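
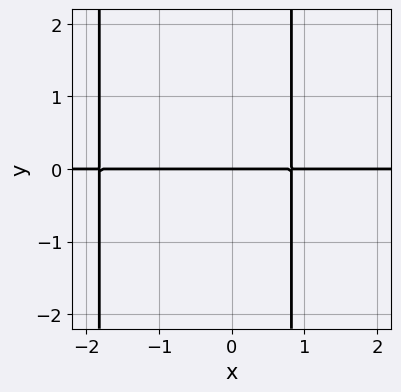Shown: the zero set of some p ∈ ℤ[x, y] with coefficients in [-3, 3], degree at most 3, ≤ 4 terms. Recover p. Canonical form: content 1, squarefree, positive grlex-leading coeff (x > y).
2*x^2*y + 2*x*y - 3*y

1. Degree: the shape is more complex than any degree-2 curve, so deg p = 3.
2. Reading off the gridlines: every point of the x-axis in the box is on the curve; it crosses the y-axis at the gridline y = 0.
3. Together with the visible shape, these determine p as stated.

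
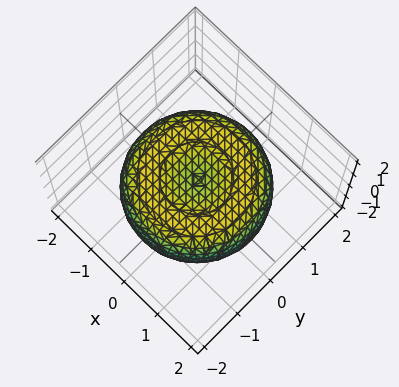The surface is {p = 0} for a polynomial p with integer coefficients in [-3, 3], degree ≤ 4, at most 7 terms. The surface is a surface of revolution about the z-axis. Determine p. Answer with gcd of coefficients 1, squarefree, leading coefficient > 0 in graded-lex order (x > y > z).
(a) deg p = 4. A generic line meets the surface in up to 4 points.
(b) Symmetries: the z-axis is an axis of rotation, so x and y enter only as x² + y².
(c) Observable constraints: a circular section at z = 0 has radius between 1 and 2.
(d) Putting this together gives p.

x^4 + 2*x^2*y^2 + y^4 - 2*x^2 - 2*y^2 + 3*z^2 - 1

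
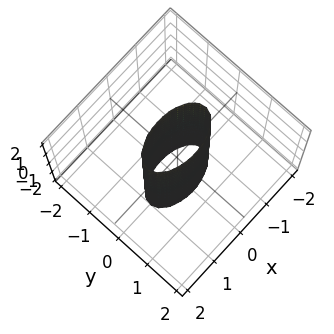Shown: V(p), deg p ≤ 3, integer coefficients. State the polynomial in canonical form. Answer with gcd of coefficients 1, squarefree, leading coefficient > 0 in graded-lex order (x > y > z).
x^2 + 3*y^2 - 1

First, the degree is 2 — constant cross-section along one axis; a quadric.
Next, symmetries: it's symmetric under y → −y, forcing even powers of y; it's symmetric under x → −x, forcing even powers of x; mirror symmetry z ↦ −z ⇒ only even powers of z.
Then, reading off the gridlines: it misses every integer gridline on the z-axis; among the integer gridlines, it crosses the x-axis at x ∈ {-1, 1}.
Finally, together with the visible shape, these determine p as stated.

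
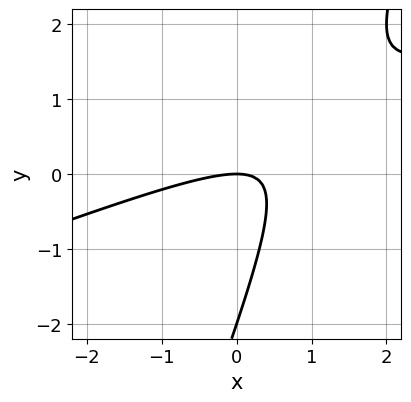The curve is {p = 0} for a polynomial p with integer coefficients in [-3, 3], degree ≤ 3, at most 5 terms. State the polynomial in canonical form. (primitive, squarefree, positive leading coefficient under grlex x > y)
(a) Degree: no degree-1 curve has this shape, so deg p = 2.
(b) From the axis intercepts and sections: it meets the x-axis at x = 0 (among the integer gridlines); the y-axis gridline crossings are at y ∈ {-2, 0}.
(c) The integer polynomial consistent with all of this is the stated p.

x^2 - 3*x*y + y^2 + 2*y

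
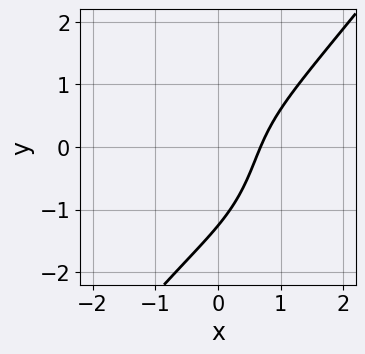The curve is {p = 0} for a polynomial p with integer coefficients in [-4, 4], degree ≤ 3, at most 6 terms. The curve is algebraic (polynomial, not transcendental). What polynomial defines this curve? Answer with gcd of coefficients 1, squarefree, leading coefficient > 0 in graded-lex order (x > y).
(a) Degree: the shape is more complex than any degree-2 curve, so deg p = 3.
(b) Solving for integer coefficients yields p as stated.

2*x^3 - y^3 - 3*x*y + 2*x - 2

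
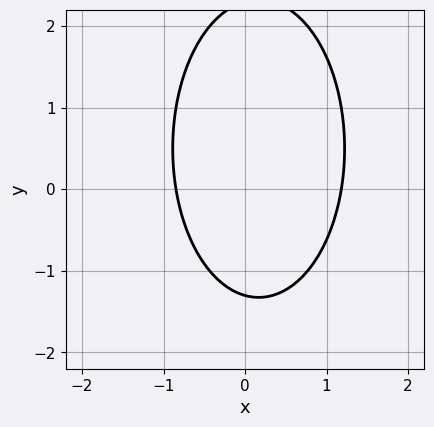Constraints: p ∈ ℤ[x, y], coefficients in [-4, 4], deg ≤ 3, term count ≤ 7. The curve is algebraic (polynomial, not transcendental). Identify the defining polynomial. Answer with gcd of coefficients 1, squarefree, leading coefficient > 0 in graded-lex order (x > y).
3*x^2 + y^2 - x - y - 3

First, deg p = 2.
Finally, matching integer coefficients to the picture gives p.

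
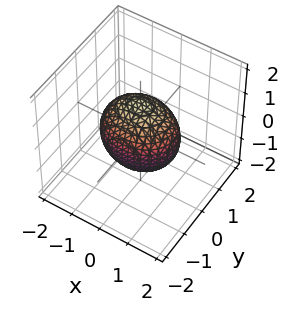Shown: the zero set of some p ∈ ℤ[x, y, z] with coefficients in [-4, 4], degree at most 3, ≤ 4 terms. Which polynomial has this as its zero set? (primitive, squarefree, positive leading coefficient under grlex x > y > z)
2*x^2 + 3*y^2 + 2*z^2 - 3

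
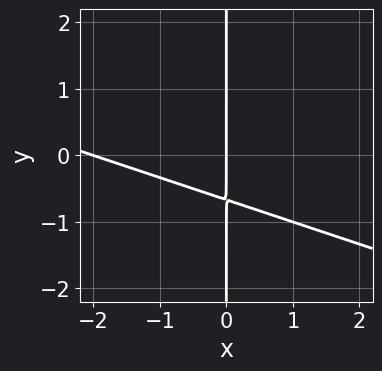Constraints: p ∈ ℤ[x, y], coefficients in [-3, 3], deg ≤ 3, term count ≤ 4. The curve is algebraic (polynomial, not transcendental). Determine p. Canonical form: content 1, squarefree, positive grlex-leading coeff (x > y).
(a) Degree: no degree-1 curve has this shape, so deg p = 2.
(b) From the axis intercepts and sections: among the integer gridlines, it crosses the x-axis at x ∈ {-2, 0}; the visible y-axis segment lies entirely on the curve.
(c) Matching integer coefficients to the picture gives p.

x^2 + 3*x*y + 2*x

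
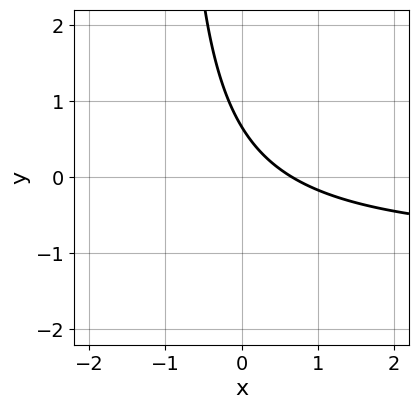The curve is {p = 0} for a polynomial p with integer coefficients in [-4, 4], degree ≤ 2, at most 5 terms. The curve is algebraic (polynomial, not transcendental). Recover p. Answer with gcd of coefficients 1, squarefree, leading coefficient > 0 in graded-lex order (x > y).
(a) Degree: no degree-1 curve has this shape, so deg p = 2.
(b) Matching integer coefficients to the picture gives p.

3*x*y + 3*x + 3*y - 2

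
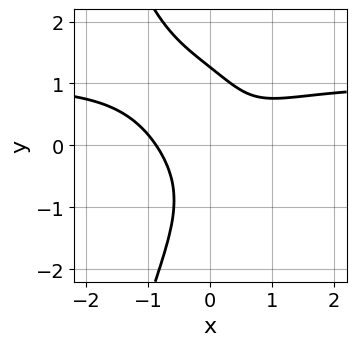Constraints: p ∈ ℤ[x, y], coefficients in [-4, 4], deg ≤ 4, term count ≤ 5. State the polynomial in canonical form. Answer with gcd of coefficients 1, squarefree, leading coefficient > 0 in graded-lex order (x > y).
3*x^3*y - 3*x^3 + y^3 + 3*x*y - 2

deg p = 4. No degree-3 curve has this shape.
The integer polynomial consistent with all of this is the stated p.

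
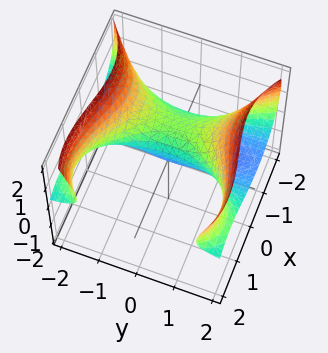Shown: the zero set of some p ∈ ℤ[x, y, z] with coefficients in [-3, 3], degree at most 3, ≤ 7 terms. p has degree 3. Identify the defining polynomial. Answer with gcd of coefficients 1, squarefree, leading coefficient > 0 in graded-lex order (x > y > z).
(a) The degree is 3 — a generic line meets the surface in up to 3 points.
(b) Reading off the gridlines: it meets the x-axis at x = 0 (among the integer gridlines); one z-axis crossing is at z = 0.
(c) These observations pin down the coefficients. Check: (0, -1, 0) on the y-axis lies on the surface, and p(0, -1, 0) = 0. ✓

x^3 + 2*y^2*z - x^2 - 3*z^2 - 3*x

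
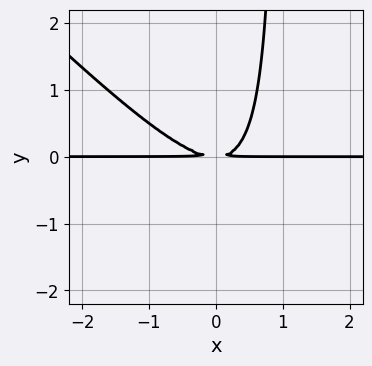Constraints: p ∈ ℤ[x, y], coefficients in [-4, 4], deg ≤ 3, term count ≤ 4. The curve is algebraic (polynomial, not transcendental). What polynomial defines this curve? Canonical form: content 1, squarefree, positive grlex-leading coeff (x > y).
x^2*y + x*y^2 - y^2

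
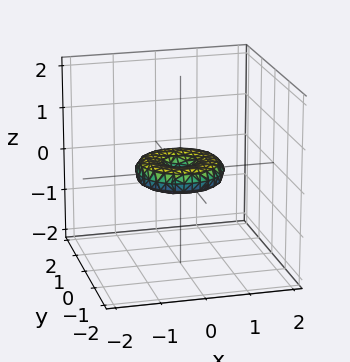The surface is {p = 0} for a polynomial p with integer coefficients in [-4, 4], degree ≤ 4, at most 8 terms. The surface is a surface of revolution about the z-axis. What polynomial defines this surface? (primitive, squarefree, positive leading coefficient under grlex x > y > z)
x^4 + 2*x^2*y^2 + y^4 - x^2 - y^2 + 3*z^2

(a) Degree: no degree-3 surface has this shape, so deg p = 4.
(b) Symmetries: rotational symmetry about the z-axis ⇒ p depends on x, y only through x² + y².
(c) Reading off the gridlines: the x-axis gridline crossings are at x ∈ {-1, 0, 1}; it meets the z-axis at z = 0 (among the integer gridlines).
(d) The integer polynomial consistent with all of this is the stated p. Check: (0, 1, 0) on the y-axis lies on the surface, and p(0, 1, 0) = 0. ✓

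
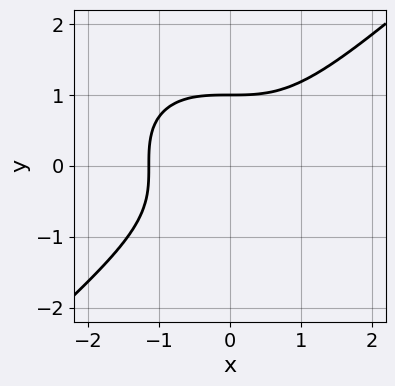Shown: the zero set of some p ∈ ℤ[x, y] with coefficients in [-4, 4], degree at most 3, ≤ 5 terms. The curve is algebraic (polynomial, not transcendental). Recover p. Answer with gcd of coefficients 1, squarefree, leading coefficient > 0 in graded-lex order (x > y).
First, degree: a generic line meets the curve in up to 3 points, so deg p = 3.
Next, from the visible intercepts: one y-axis crossing is at y = 1.
Finally, matching integer coefficients to the picture gives p.

2*x^3 - 3*y^3 + 3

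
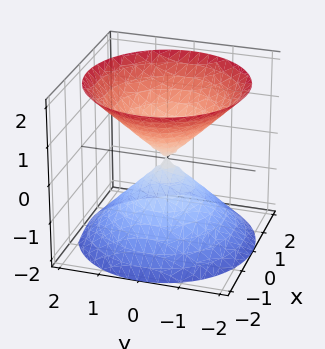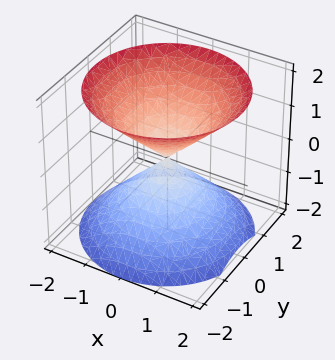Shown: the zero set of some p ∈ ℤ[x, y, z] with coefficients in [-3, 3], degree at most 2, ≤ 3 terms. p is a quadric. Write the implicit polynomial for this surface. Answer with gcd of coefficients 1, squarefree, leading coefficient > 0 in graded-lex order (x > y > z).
(a) There are 2 components. They look like related sheets of one shape, so recover p as a whole.
(b) Degree: two nappes meeting at a single point; a quadric, so deg p = 2.
(c) Symmetries: the z ↦ −z reflection is a symmetry, so z appears only in even powers; the z-axis is an axis of rotation, so x and y enter only as x² + y².
(d) From the axis intercepts and sections: it meets the x-axis at x = 0 (among the integer gridlines); one y-axis crossing is at y = 0; it meets the z-axis at z = 0 (among the integer gridlines); a circular section at z = 1 has radius exactly 1.
(e) Together with the visible shape, these determine p as stated.

x^2 + y^2 - z^2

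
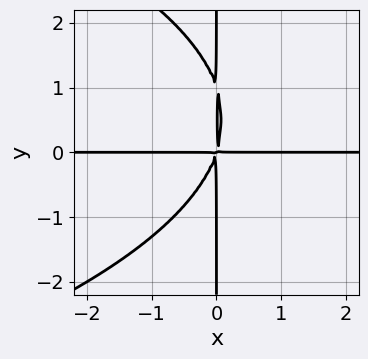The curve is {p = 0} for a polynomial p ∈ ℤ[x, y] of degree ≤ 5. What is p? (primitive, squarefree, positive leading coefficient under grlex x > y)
1. The degree is 4 — the shape is more complex than any degree-3 curve.
2. Against the integer gridlines: the visible y-axis segment lies entirely on the curve; every point of the x-axis in the box is on the curve.
3. Matching integer coefficients to the picture gives p.

x*y^3 + 3*x^2*y - x*y^2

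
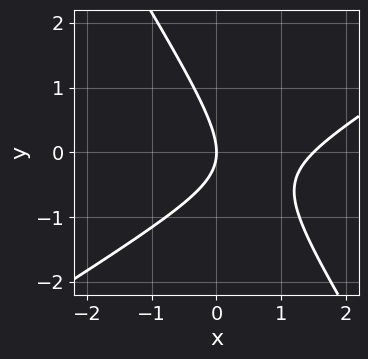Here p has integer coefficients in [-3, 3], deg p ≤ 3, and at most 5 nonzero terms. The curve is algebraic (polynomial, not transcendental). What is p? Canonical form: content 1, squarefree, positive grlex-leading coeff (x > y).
2*x^2 - 2*x*y - 2*y^2 - 3*x

First, the degree is 2 — a generic line meets the curve in up to 2 points.
Then, observable constraints: it crosses the x-axis at the gridline x = 0; one y-axis crossing is at y = 0.
Finally, matching integer coefficients to the picture gives p.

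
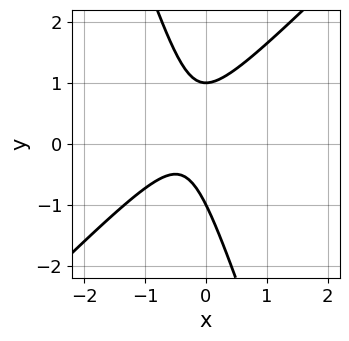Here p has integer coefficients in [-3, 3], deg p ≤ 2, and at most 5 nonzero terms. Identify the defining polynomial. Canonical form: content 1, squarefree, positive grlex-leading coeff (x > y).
3*x^2 - 2*x*y - y^2 + 2*x + 1

Degree: the shape is more complex than any degree-1 curve, so deg p = 2.
Observable constraints: it misses every integer gridline on the x-axis; among the integer gridlines, it crosses the y-axis at y ∈ {-1, 1}.
Solving for integer coefficients yields p as stated.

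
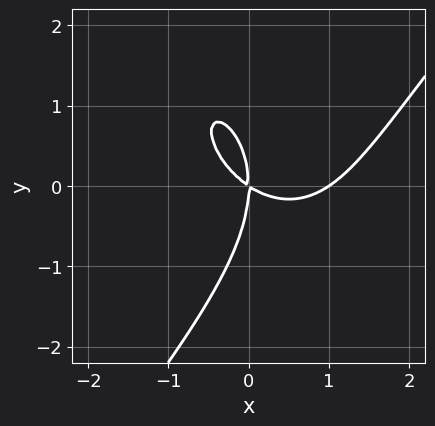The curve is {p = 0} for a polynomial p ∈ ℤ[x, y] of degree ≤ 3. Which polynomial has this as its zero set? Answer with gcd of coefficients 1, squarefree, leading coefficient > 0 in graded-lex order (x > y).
2*x^3 - y^3 - 2*x^2 - 3*x*y

(a) Degree: the shape is more complex than any degree-2 curve, so deg p = 3.
(b) Observable constraints: one y-axis crossing is at y = 0; the x-axis gridline crossings are at x ∈ {0, 1}.
(c) Assembling these constraints gives the stated polynomial.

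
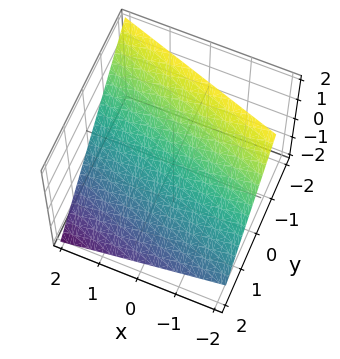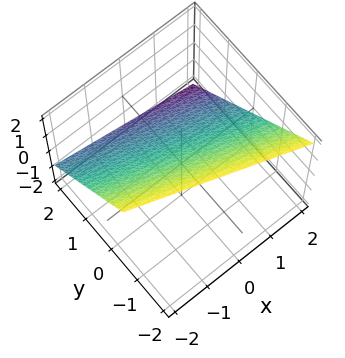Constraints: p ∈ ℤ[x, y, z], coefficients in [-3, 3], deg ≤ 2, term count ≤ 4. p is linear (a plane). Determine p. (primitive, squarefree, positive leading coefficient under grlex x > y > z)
1. Degree: every cross-section is a straight line — this is a plane, so deg p = 1.
2. Observable constraints: one x-axis crossing is at x = 2.
3. Matching integer coefficients to the picture gives p.

x + 3*y + 3*z - 2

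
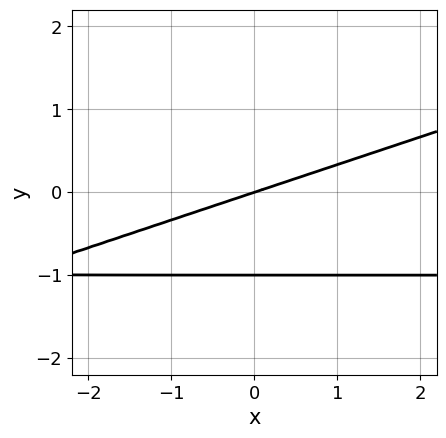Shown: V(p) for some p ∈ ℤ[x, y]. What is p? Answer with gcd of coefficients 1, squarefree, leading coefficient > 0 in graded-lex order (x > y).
1. The degree is 2 — the shape is more complex than any degree-1 curve.
2. Observable constraints: the y-axis gridline crossings are at y ∈ {-1, 0}; it crosses the x-axis at the gridline x = 0.
3. Fitting integer coefficients to these (and the overall shape) gives p.

x*y - 3*y^2 + x - 3*y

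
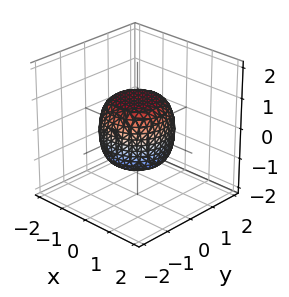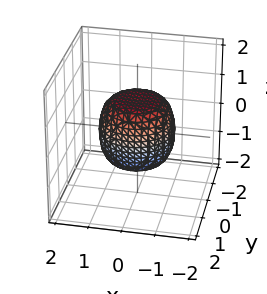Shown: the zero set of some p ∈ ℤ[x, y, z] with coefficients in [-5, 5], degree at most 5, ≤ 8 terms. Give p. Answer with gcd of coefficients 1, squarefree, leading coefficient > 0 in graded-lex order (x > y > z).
2*x^4 + 4*x^2*y^2 + 2*y^4 - x^2 - y^2 + 2*z^2 - 2

The degree is 4 — the shape is more complex than any degree-3 surface.
Symmetry: every cross-section ⟂ z is a circle, so x, y appear only via x² + y².
Checking where it meets the axes: among the integer gridlines, it crosses the z-axis at z ∈ {-1, 1}; a circular section at z = 1 has radius between 0 and 1.
Matching integer coefficients to the picture gives p.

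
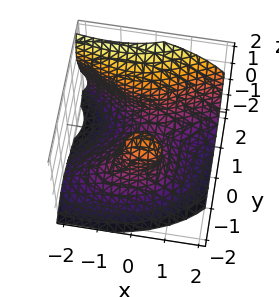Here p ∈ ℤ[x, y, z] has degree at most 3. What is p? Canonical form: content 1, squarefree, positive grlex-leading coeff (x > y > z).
The degree is 3 — no degree-2 surface has this shape.
Against the integer gridlines: among the integer gridlines, it crosses the y-axis at y ∈ {-1, 0, 1}; it meets the x-axis at x = 0 (among the integer gridlines); it meets the z-axis at z = 0 (among the integer gridlines).
Fitting integer coefficients to these (and the overall shape) gives p.

2*x*y*z - 3*y^3 + 2*z^3 + 3*x^2 + 3*y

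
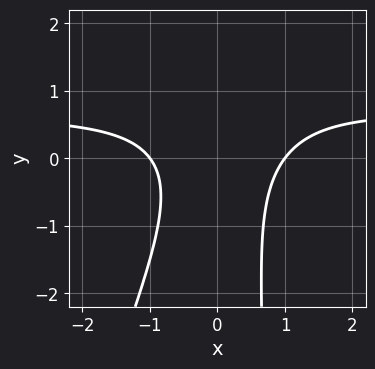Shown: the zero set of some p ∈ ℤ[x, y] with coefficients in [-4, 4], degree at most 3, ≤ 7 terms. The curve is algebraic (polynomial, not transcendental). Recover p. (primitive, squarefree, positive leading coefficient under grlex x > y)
deg p = 3. The shape is more complex than any degree-2 curve.
Observable constraints: it misses every integer gridline on the y-axis; the x-axis gridline crossings are at x ∈ {-1, 1}.
Fitting integer coefficients to these (and the overall shape) gives p.

3*x^2*y - x*y^2 - 2*x^2 + y^2 + 2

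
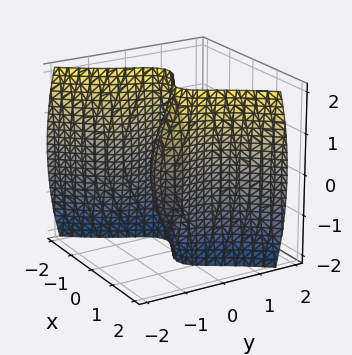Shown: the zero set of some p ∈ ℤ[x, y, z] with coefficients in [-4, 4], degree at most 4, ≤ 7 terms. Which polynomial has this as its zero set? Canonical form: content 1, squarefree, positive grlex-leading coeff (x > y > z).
3*x^3 - 3*y^3 - y*z^2 - y^2 - 3*x

First, the degree is 3 — no degree-2 surface has this shape.
Next, reading off the gridlines: one y-axis crossing is at y = 0; among the integer gridlines, it crosses the x-axis at x ∈ {-1, 0, 1}.
Finally, fitting integer coefficients to these (and the overall shape) gives p. Check: (0, 0, -2) on the z-axis lies on the surface, and p(0, 0, -2) = 0. ✓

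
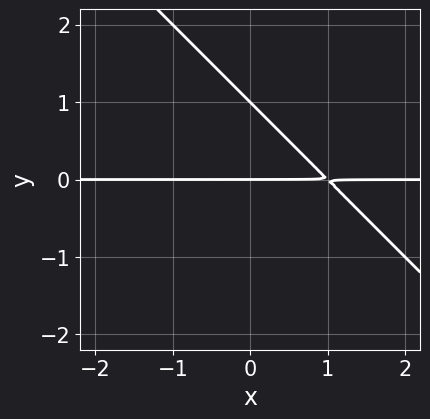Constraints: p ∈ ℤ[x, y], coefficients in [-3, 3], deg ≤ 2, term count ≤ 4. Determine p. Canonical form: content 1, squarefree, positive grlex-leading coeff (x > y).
(a) The degree is 2 — the shape is more complex than any degree-1 curve.
(b) Checking where it meets the axes: the visible x-axis segment lies entirely on the curve; among the integer gridlines, it crosses the y-axis at y ∈ {0, 1}.
(c) Putting this together gives p.

x*y + y^2 - y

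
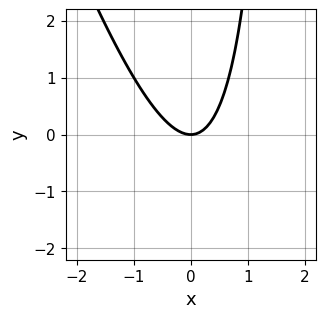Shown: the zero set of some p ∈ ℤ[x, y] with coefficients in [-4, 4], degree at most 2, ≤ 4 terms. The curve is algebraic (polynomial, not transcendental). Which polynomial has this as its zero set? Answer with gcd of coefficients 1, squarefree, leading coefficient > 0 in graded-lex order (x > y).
(a) deg p = 2.
(b) Checking where it meets the axes: one y-axis crossing is at y = 0; it meets the x-axis at x = 0 (among the integer gridlines).
(c) Solving for integer coefficients yields p as stated.

3*x^2 + x*y - 2*y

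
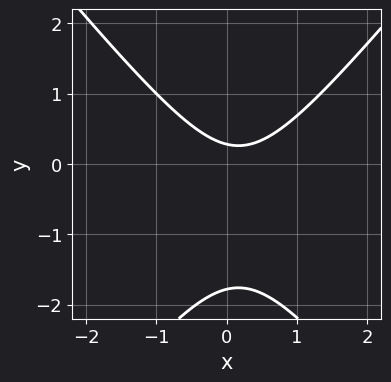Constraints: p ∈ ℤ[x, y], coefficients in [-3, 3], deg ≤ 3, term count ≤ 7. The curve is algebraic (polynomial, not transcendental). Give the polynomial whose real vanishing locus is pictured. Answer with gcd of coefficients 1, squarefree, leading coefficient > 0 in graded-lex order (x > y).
3*x^2 - 2*y^2 - x - 3*y + 1

First, deg p = 2.
Then, checking where it meets the axes: the curve avoids every integer x-axis point in the box.
Finally, solving for integer coefficients yields p as stated.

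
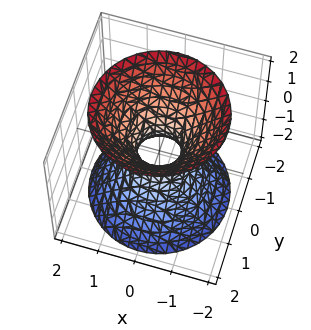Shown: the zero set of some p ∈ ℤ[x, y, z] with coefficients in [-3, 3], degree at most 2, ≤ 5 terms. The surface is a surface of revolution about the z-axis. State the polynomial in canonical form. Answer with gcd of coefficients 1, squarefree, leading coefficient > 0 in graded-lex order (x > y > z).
1. deg p = 2.
2. Symmetry: the z-axis is an axis of rotation, so x and y enter only as x² + y².
3. From the axis intercepts and sections: a circular section at z = -1 has radius exactly 1; the surface avoids every integer z-axis point in the box.
4. These observations pin down the coefficients.

3*x^2 + 3*y^2 - 2*z^2 - 1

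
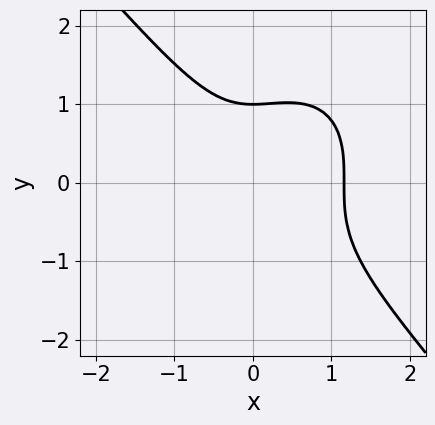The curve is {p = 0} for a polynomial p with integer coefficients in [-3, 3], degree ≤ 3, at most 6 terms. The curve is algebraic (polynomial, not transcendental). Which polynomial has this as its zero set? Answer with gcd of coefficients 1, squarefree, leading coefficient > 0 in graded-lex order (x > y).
3*x^3 + 2*y^3 - 2*x^2 - 2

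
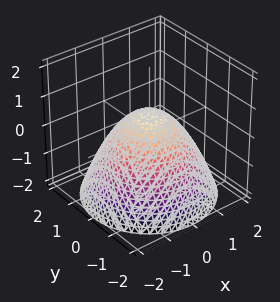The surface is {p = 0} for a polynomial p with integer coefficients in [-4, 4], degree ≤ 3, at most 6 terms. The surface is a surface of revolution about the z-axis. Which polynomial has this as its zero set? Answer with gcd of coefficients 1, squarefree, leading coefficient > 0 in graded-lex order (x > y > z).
2*x^2 + 2*y^2 + 3*z - 2

1. Degree: a generic line meets the surface in up to 2 points, so deg p = 2.
2. Symmetries: rotational symmetry about the z-axis ⇒ p depends on x, y only through x² + y².
3. From the axis intercepts and sections: the y-axis gridline crossings are at y ∈ {-1, 1}; among the integer gridlines, it crosses the x-axis at x ∈ {-1, 1}; a circular section at z = 0 has radius exactly 1.
4. Together with the visible shape, these determine p as stated.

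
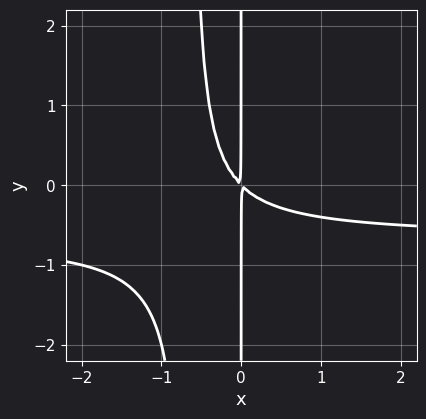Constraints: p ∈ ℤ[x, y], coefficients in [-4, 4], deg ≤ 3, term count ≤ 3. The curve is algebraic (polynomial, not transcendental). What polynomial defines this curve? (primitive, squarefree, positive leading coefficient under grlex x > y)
3*x^2*y + 2*x^2 + 2*x*y

First, the degree is 3 — the shape is more complex than any degree-2 curve.
Then, against the integer gridlines: every point of the y-axis in the box is on the curve.
Finally, assembling these constraints gives the stated polynomial.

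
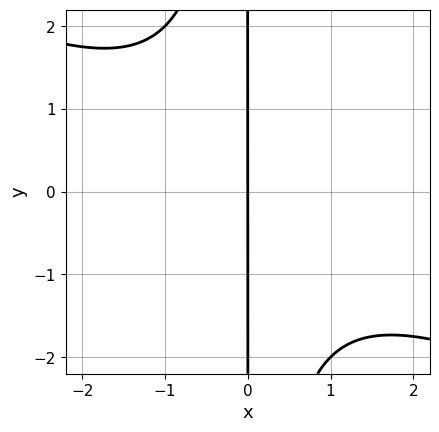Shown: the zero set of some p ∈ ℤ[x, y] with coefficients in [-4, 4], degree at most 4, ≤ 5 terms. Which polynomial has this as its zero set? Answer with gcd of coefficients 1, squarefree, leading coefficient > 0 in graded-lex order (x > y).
(a) deg p = 3. No degree-2 curve has this shape.
(b) Observable constraints: one x-axis crossing is at x = 0; every point of the y-axis in the box is on the curve.
(c) The integer polynomial consistent with all of this is the stated p.

x^3 + 2*x^2*y + 3*x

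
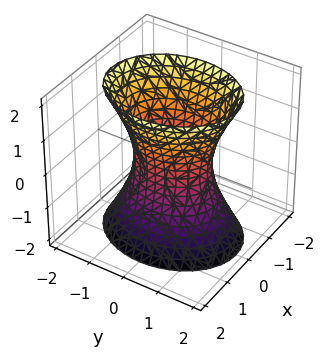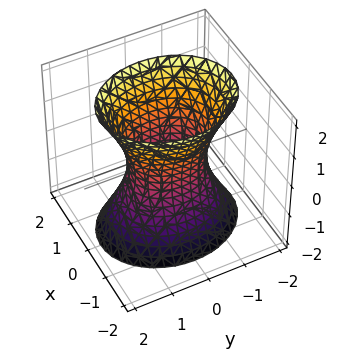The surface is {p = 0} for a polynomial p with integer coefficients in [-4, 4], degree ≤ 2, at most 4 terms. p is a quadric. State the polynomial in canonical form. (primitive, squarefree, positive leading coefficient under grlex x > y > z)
3*x^2 + 2*y^2 - z^2 - 2

1. deg p = 2. One connected sheet with a waist; a quadric.
2. Symmetries: the y ↦ −y reflection is a symmetry, so y appears only in even powers; it's symmetric under x → −x, forcing even powers of x; mirror symmetry z ↦ −z ⇒ only even powers of z.
3. From the visible intercepts: the y-axis gridline crossings are at y ∈ {-1, 1}; no z-intercept at any integer in the box.
4. The integer polynomial consistent with all of this is the stated p.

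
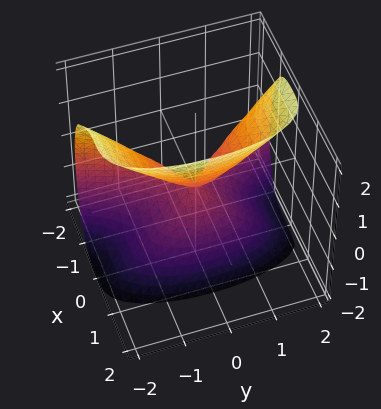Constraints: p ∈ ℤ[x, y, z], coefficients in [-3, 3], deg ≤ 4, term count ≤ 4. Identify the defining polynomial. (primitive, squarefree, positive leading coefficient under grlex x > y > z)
3*x^3 + y^2 - z^2

First, deg p = 3. The shape is more complex than any degree-2 surface.
Then, from the axis intercepts and sections: one x-axis crossing is at x = 0; it crosses the y-axis at the gridline y = 0.
Finally, solving for integer coefficients yields p as stated.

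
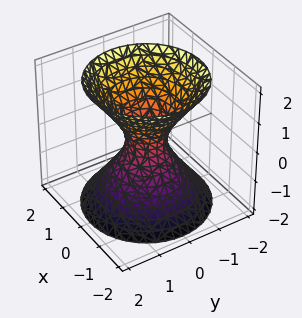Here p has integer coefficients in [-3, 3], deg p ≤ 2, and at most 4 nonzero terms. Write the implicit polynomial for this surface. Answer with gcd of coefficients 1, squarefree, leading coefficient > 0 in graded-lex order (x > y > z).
First, deg p = 2. One connected sheet with a waist; a quadric.
Next, symmetries: mirror symmetry z ↦ −z ⇒ only even powers of z; the surface is invariant under rotation about z: p = q(x² + y², z).
Then, checking where it meets the axes: a circular section at z = 1 has radius exactly 1; no z-intercept at any integer in the box.
Finally, these observations pin down the coefficients.

3*x^2 + 3*y^2 - 2*z^2 - 1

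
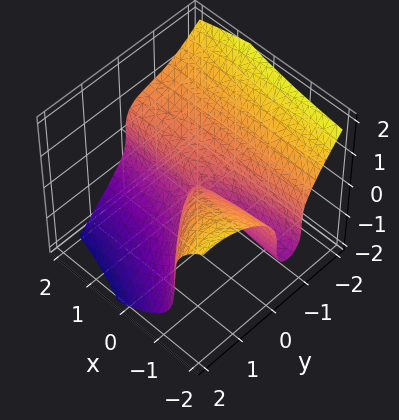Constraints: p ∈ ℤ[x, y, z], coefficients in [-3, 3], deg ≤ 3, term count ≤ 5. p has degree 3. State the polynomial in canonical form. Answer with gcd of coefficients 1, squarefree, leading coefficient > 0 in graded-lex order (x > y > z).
The degree is 3 — the shape is more complex than any degree-2 surface.
Against the integer gridlines: every point of the x-axis in the box is on the surface; one y-axis crossing is at y = 0; it crosses the z-axis at the gridline z = 0.
Matching integer coefficients to the picture gives p.

x*y^2 + y^3 + z^3 + x*y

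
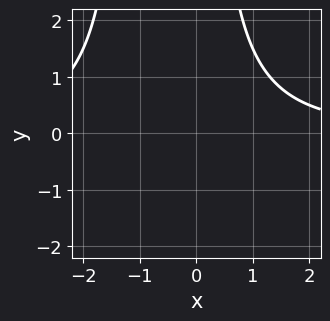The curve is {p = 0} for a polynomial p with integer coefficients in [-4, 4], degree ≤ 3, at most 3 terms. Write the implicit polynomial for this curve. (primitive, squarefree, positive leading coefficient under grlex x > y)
x^2*y + x*y - 3

First, deg p = 3. No degree-2 curve has this shape.
Next, from the axis intercepts and sections: no y-intercept at any integer in the box; the curve avoids every integer x-axis point in the box.
Finally, together with the visible shape, these determine p as stated.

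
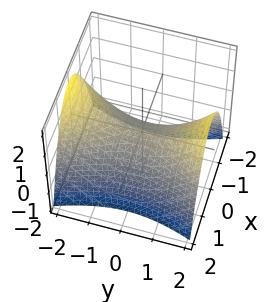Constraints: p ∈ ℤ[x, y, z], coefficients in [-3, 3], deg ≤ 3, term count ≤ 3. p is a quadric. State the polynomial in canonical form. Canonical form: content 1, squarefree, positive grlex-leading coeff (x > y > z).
First, the degree is 2 — a saddle surface; a quadric.
Next, symmetries: mirror symmetry y ↦ −y ⇒ only even powers of y; it's symmetric under x → −x, forcing even powers of x.
Then, observable constraints: it meets the z-axis at z = 0 (among the integer gridlines); it meets the y-axis at y = 0 (among the integer gridlines); it crosses the x-axis at the gridline x = 0.
Finally, solving for integer coefficients yields p as stated.

3*x^2 - y^2 + 3*z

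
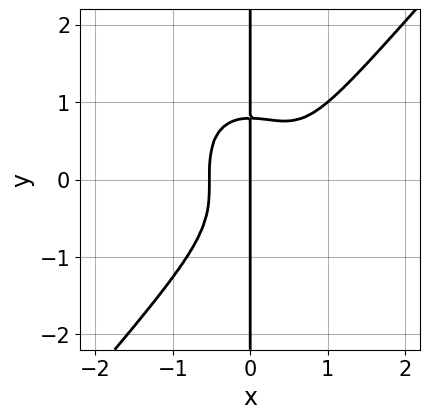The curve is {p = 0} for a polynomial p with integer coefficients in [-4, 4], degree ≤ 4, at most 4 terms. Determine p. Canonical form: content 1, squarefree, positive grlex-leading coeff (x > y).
3*x^4 - 2*x*y^3 - 2*x^3 + x

The degree is 4 — a generic line meets the curve in up to 4 points.
From the visible intercepts: every point of the y-axis in the box is on the curve; it crosses the x-axis at the gridline x = 0.
Putting this together gives p.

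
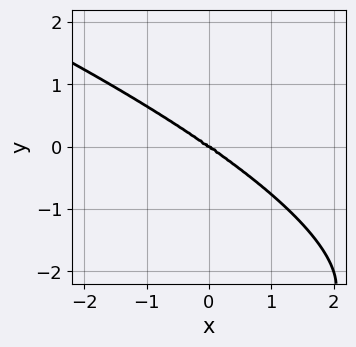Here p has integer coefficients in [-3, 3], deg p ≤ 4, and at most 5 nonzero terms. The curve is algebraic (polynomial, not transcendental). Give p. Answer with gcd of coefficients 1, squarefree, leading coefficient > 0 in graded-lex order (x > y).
y^4 + x^3 + 3*y^3

1. deg p = 4.
2. Reading off the gridlines: one x-axis crossing is at x = 0; one y-axis crossing is at y = 0.
3. Fitting integer coefficients to these (and the overall shape) gives p.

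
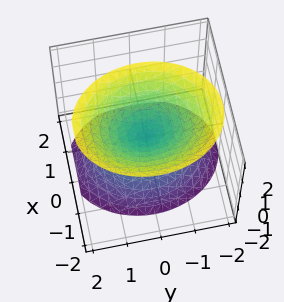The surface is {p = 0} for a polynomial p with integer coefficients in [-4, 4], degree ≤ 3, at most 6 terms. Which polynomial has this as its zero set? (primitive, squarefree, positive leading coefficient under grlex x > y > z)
3*x^2 + x*z + 2*y^2 - 2*z^2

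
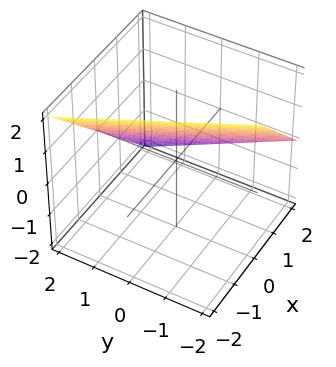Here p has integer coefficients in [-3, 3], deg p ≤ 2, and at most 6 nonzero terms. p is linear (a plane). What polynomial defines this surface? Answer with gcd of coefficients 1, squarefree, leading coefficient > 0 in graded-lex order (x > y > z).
(a) The degree is 1 — every cross-section is a straight line — this is a plane.
(b) Against the integer gridlines: it meets the z-axis at z = 1 (among the integer gridlines); one y-axis crossing is at y = 2; one x-axis crossing is at x = 1.
(c) The integer polynomial consistent with all of this is the stated p.

2*x + y + 2*z - 2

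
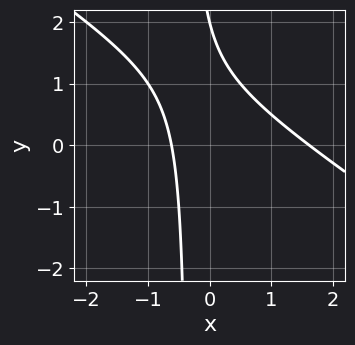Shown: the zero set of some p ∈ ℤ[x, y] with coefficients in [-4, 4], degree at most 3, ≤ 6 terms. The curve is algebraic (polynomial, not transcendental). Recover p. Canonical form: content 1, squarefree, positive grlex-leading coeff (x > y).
Degree: the shape is more complex than any degree-1 curve, so deg p = 2.
Observable constraints: it crosses the y-axis at the gridline y = 2.
Putting this together gives p.

2*x^2 + 3*x*y - 2*x + y - 2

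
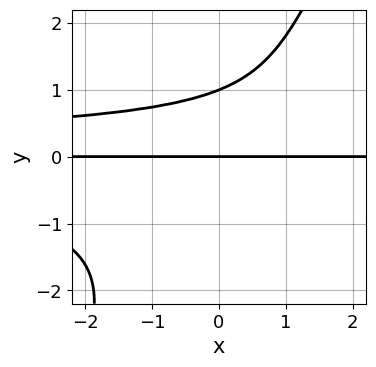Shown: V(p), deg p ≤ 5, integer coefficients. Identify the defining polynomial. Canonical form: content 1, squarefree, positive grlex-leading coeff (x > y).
2*x*y^3 - y^4 - 2*y^2 + 3*y

Degree: a generic line meets the curve in up to 4 points, so deg p = 4.
Observable constraints: the y-axis gridline crossings are at y ∈ {0, 1}; the visible x-axis segment lies entirely on the curve.
The integer polynomial consistent with all of this is the stated p.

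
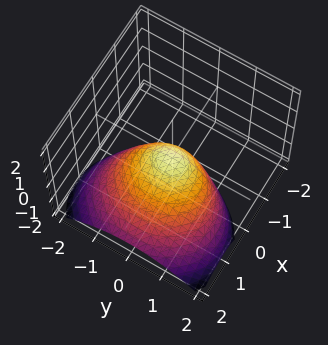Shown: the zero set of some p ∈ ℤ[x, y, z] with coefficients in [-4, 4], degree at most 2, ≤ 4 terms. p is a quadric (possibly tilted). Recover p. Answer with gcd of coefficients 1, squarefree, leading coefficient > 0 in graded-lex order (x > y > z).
1. Degree: a generic line meets the surface in up to 2 points, so deg p = 2.
2. Checking where it meets the axes: one z-axis crossing is at z = 0; it meets the y-axis at y = 0 (among the integer gridlines); one x-axis crossing is at x = 0.
3. Matching integer coefficients to the picture gives p.

3*x^2 + 3*x*z + 2*y^2 + 3*z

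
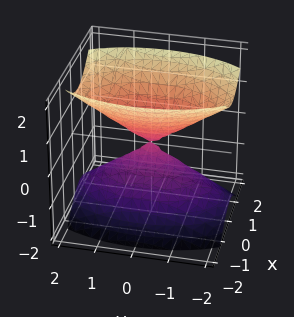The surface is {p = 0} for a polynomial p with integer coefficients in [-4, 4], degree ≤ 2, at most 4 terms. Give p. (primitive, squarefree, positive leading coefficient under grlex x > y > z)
There are 2 components.
Degree: two nappes meeting at a single point; a quadric, so deg p = 2.
Symmetries: mirror symmetry y ↦ −y ⇒ only even powers of y; the z ↦ −z reflection is a symmetry, so z appears only in even powers; it's symmetric under x → −x, forcing even powers of x.
Against the integer gridlines: one z-axis crossing is at z = 0; it crosses the x-axis at the gridline x = 0.
Fitting integer coefficients to these (and the overall shape) gives p.

3*x^2 + y^2 - 2*z^2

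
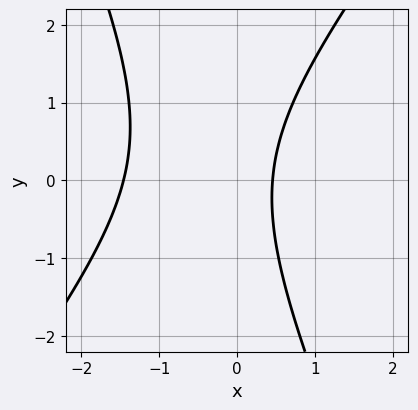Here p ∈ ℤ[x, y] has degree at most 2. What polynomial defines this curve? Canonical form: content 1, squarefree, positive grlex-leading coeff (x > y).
Degree: no degree-1 curve has this shape, so deg p = 2.
Checking where it meets the axes: no y-intercept at any integer in the box.
Together with the visible shape, these determine p as stated.

3*x^2 - x*y - y^2 + 3*x - 2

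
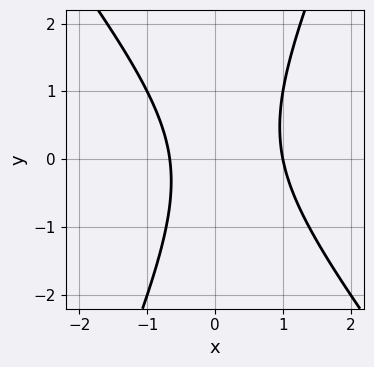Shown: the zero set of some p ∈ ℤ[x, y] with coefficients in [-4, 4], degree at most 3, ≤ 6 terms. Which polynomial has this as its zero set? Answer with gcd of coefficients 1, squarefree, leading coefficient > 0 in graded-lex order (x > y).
3*x^2 + x*y - y^2 - x - 2

1. deg p = 2. The shape is more complex than any degree-1 curve.
2. Reading off the gridlines: no y-intercept at any integer in the box; one x-axis crossing is at x = 1.
3. Solving for integer coefficients yields p as stated.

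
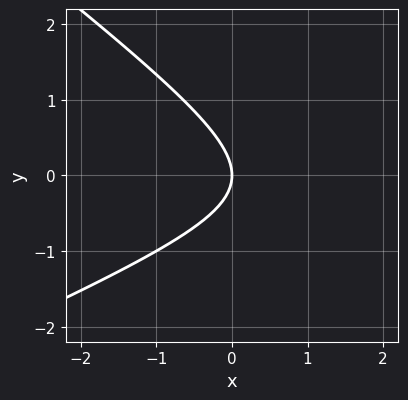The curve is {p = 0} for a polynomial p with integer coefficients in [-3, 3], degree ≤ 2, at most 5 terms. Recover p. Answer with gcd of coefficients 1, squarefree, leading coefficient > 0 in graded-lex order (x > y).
x^2 - x*y - 3*y^2 - 3*x

Degree: a generic line meets the curve in up to 2 points, so deg p = 2.
From the visible intercepts: it crosses the x-axis at the gridline x = 0; it crosses the y-axis at the gridline y = 0.
The integer polynomial consistent with all of this is the stated p.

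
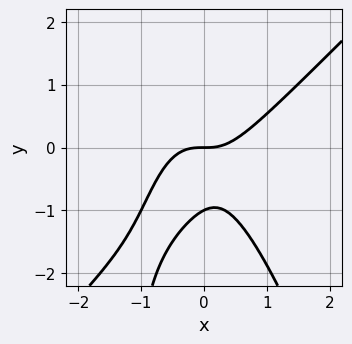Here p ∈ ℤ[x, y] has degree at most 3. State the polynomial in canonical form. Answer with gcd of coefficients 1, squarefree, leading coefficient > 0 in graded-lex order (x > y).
3*x^3 - 2*x^2*y - x*y^2 - 2*y^2 - 2*y

1. The degree is 3 — the shape is more complex than any degree-2 curve.
2. From the axis intercepts and sections: one x-axis crossing is at x = 0; among the integer gridlines, it crosses the y-axis at y ∈ {-1, 0}.
3. These observations pin down the coefficients.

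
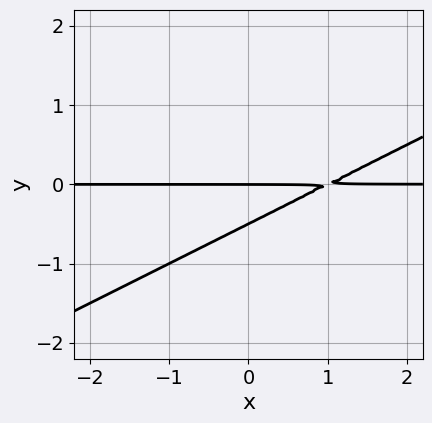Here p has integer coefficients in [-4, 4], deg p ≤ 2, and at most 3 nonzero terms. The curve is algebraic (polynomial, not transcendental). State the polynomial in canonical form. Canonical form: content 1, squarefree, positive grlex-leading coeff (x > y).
x*y - 2*y^2 - y

(a) The degree is 2 — a generic line meets the curve in up to 2 points.
(b) Observable constraints: it meets the y-axis at y = 0 (among the integer gridlines); every point of the x-axis in the box is on the curve.
(c) Together with the visible shape, these determine p as stated.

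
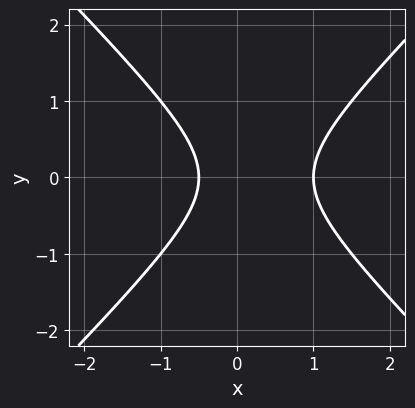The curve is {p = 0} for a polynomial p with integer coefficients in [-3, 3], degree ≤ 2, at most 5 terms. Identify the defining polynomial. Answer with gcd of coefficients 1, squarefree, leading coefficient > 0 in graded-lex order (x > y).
2*x^2 - 2*y^2 - x - 1

First, the degree is 2 — a generic line meets the curve in up to 2 points.
Next, symmetries: the y ↦ −y reflection is a symmetry, so y appears only in even powers.
Next, checking where it meets the axes: one x-axis crossing is at x = 1; the curve avoids every integer y-axis point in the box.
Finally, fitting integer coefficients to these (and the overall shape) gives p.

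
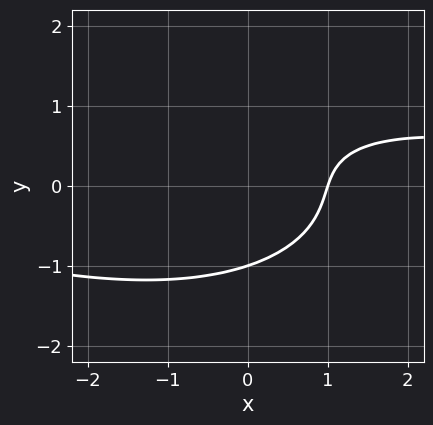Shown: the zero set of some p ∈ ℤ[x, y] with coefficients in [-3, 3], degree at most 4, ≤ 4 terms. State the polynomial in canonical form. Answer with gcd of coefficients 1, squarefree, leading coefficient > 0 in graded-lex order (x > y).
x^2*y + 3*y^3 - 3*x + 3

First, the degree is 3 — no degree-2 curve has this shape.
Then, checking where it meets the axes: it meets the y-axis at y = -1 (among the integer gridlines); it meets the x-axis at x = 1 (among the integer gridlines).
Finally, these observations pin down the coefficients.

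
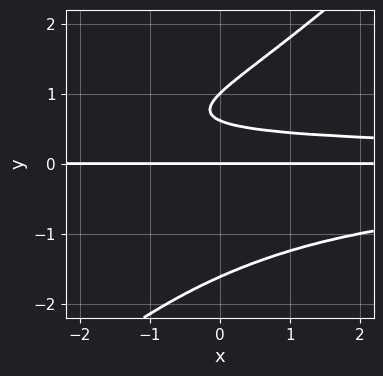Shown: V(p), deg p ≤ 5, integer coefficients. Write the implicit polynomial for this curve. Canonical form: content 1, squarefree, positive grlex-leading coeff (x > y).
x*y^3 - y^4 + 2*y^2 - y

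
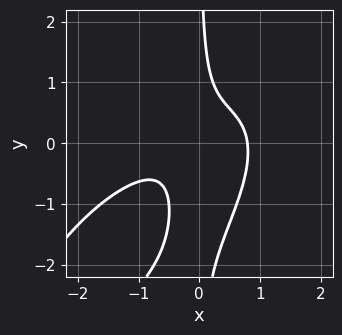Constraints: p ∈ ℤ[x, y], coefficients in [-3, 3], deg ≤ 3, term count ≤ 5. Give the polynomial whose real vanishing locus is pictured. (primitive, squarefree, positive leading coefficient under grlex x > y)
(a) deg p = 3. A generic line meets the curve in up to 3 points.
(b) Against the integer gridlines: it misses every integer gridline on the y-axis.
(c) Fitting integer coefficients to these (and the overall shape) gives p.

2*x^3 - 3*x^2*y + 2*x*y^2 + 3*x*y - 1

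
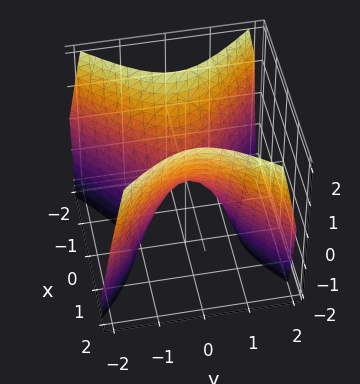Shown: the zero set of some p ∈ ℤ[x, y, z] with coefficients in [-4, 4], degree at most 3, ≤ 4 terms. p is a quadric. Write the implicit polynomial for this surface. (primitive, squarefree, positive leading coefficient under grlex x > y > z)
1. deg p = 2. A hyperbolic paraboloid; a quadric.
2. Symmetries: the y ↦ −y reflection is a symmetry, so y appears only in even powers; mirror symmetry x ↦ −x ⇒ only even powers of x.
3. From the visible intercepts: it meets the x-axis at x = 0 (among the integer gridlines); it crosses the z-axis at the gridline z = 0; one y-axis crossing is at y = 0.
4. Putting this together gives p.

3*x^2 - 3*y^2 - 2*z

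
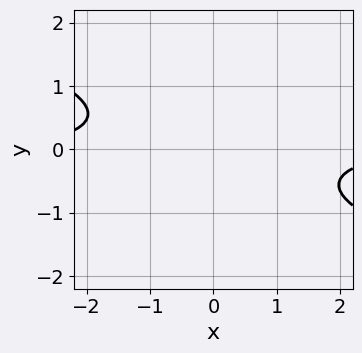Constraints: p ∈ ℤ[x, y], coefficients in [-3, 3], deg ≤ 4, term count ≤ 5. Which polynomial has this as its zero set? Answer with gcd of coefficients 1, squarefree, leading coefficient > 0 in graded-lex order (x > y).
1. deg p = 4. A generic line meets the curve in up to 4 points.
2. From the visible intercepts: it misses every integer gridline on the y-axis; the curve avoids every integer x-axis point in the box.
3. Fitting integer coefficients to these (and the overall shape) gives p.

x^3*y - 3*x*y^3 + 3*y^4 + 3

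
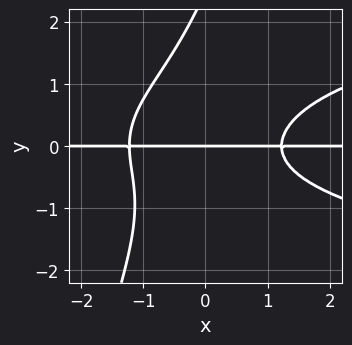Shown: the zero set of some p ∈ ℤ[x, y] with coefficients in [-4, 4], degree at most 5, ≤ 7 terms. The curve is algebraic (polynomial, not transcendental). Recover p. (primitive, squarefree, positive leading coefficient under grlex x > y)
First, deg p = 4. The shape is more complex than any degree-3 curve.
Then, observable constraints: the visible x-axis segment lies entirely on the curve; it crosses the y-axis at the gridline y = 0.
Finally, fitting integer coefficients to these (and the overall shape) gives p.

3*x*y^3 - y^4 - 2*x^2*y + 2*y^3 + 3*y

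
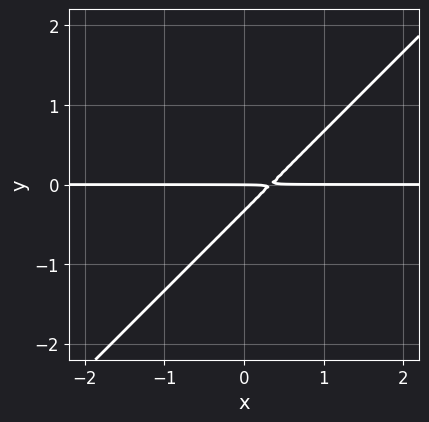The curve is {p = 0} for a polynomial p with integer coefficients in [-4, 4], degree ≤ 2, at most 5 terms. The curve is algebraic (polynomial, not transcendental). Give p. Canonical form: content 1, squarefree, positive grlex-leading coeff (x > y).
(a) deg p = 2. A generic line meets the curve in up to 2 points.
(b) From the axis intercepts and sections: it crosses the y-axis at the gridline y = 0; the visible x-axis segment lies entirely on the curve.
(c) Together with the visible shape, these determine p as stated.

3*x*y - 3*y^2 - y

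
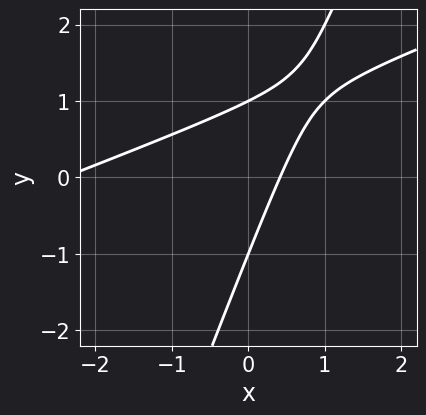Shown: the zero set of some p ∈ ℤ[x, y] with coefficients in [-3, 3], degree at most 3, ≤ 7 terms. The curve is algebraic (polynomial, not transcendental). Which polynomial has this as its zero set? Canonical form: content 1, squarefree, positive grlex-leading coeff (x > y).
x^2 - 3*x*y + y^2 + 2*x - 1

deg p = 2.
From the axis intercepts and sections: among the integer gridlines, it crosses the y-axis at y ∈ {-1, 1}.
Fitting integer coefficients to these (and the overall shape) gives p.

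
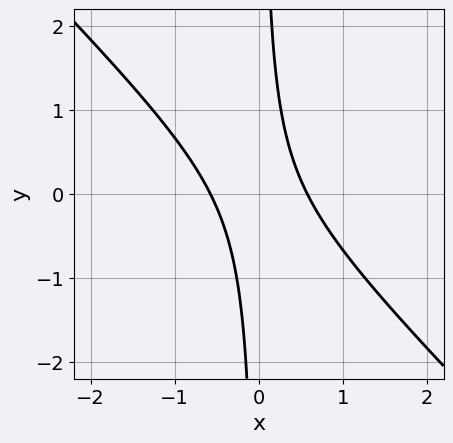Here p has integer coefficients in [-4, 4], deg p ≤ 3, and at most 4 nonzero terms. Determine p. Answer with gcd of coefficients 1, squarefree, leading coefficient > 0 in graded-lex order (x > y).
First, deg p = 2. A generic line meets the curve in up to 2 points.
Then, from the visible intercepts: it misses every integer gridline on the y-axis.
Finally, together with the visible shape, these determine p as stated.

3*x^2 + 3*x*y - 1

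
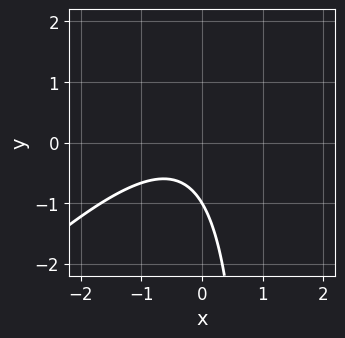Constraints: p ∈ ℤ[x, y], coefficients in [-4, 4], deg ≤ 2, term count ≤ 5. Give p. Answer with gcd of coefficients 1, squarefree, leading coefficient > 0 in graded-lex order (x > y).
3*x^2 - 3*x*y + 2*x + 3*y + 3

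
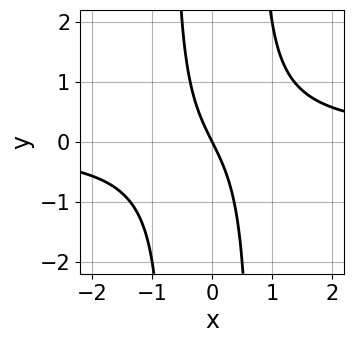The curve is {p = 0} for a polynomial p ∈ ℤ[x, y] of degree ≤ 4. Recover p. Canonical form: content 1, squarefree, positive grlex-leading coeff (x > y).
2*x^2*y - 2*x - y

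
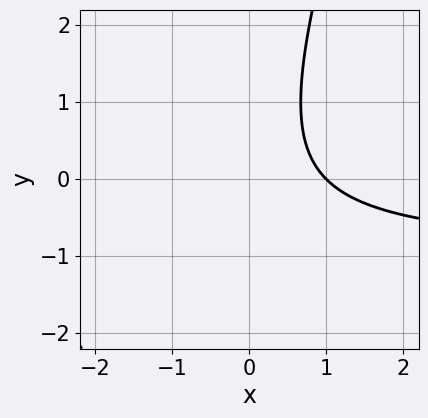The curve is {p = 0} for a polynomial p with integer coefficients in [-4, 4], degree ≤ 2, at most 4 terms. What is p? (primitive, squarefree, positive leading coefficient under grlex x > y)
3*x*y - y^2 + 3*x - 3

1. Degree: no degree-1 curve has this shape, so deg p = 2.
2. Checking where it meets the axes: it misses every integer gridline on the y-axis; it meets the x-axis at x = 1 (among the integer gridlines).
3. Assembling these constraints gives the stated polynomial.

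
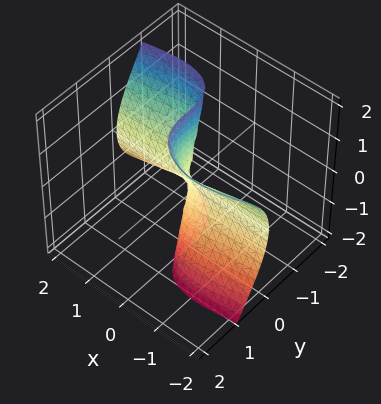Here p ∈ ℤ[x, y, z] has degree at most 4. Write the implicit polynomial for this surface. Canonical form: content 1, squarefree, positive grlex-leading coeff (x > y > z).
3*x^2*y + x*y*z + 2*x*z^2 + 3*y^3

1. Degree: a generic line meets the surface in up to 3 points, so deg p = 3.
2. Checking where it meets the axes: the visible z-axis segment lies entirely on the surface; it meets the y-axis at y = 0 (among the integer gridlines).
3. These observations pin down the coefficients. Check: (1, 0, 0) on the x-axis lies on the surface, and p(1, 0, 0) = 0. ✓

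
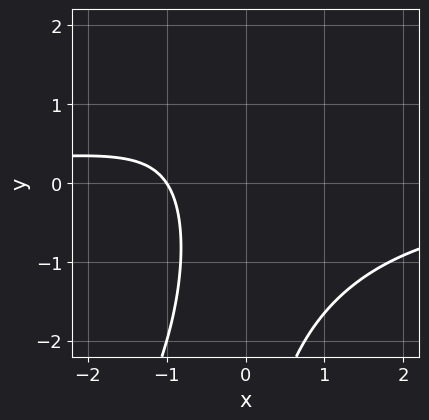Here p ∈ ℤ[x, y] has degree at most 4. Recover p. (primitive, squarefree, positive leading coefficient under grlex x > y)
2*x^2*y - x*y^2 + 3*x + 3

The degree is 3 — no degree-2 curve has this shape.
Against the integer gridlines: no y-intercept at any integer in the box; it meets the x-axis at x = -1 (among the integer gridlines).
Matching integer coefficients to the picture gives p.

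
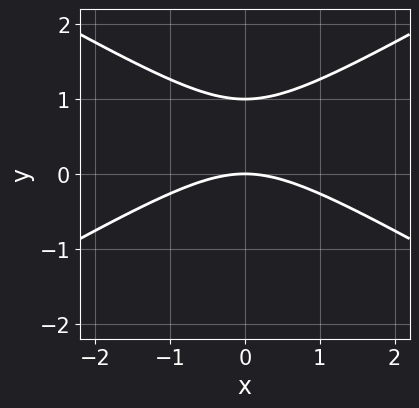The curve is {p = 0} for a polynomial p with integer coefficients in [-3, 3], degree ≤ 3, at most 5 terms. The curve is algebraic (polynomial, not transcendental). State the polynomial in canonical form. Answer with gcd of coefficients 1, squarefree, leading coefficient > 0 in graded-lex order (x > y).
x^2 - 3*y^2 + 3*y

First, degree: the shape is more complex than any degree-1 curve, so deg p = 2.
Then, symmetries: it's symmetric under x → −x, forcing even powers of x.
Then, from the visible intercepts: among the integer gridlines, it crosses the y-axis at y ∈ {0, 1}; one x-axis crossing is at x = 0.
Finally, fitting integer coefficients to these (and the overall shape) gives p.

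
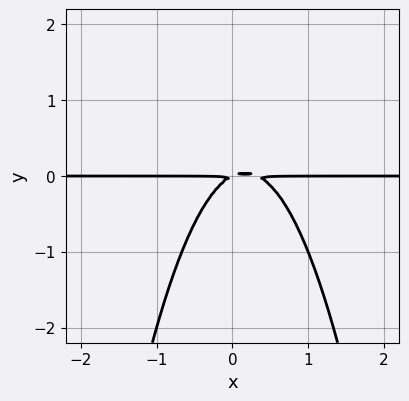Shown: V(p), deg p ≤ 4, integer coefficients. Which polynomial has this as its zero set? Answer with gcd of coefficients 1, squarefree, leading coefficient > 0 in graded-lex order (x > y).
3*x^2*y - x*y + 2*y^2

The degree is 3 — no degree-2 curve has this shape.
Checking where it meets the axes: every point of the x-axis in the box is on the curve.
Putting this together gives p.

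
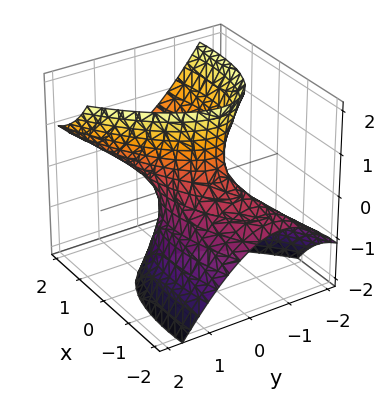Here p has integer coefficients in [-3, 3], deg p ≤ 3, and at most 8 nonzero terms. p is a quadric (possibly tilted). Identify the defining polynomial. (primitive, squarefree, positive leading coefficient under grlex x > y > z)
x^2 - 2*x*y - 3*x*z + 3*y^2 - z^2 - 1

First, the degree is 2 — no degree-1 surface has this shape.
Then, from the axis intercepts and sections: it misses every integer gridline on the z-axis; the x-axis gridline crossings are at x ∈ {-1, 1}.
Finally, these observations pin down the coefficients.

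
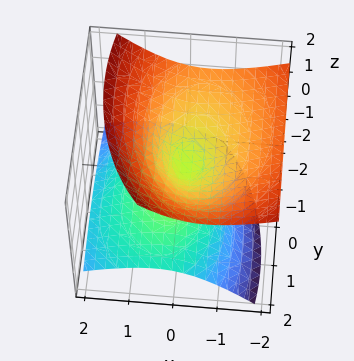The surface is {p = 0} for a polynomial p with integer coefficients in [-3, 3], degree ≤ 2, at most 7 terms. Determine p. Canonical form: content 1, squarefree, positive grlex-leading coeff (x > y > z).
First, the picture has 2 separate pieces. Treating them together as one polynomial.
Next, deg p = 2. A generic line meets the surface in up to 2 points.
Next, reading off the gridlines: it crosses the y-axis at the gridline y = 0; one z-axis crossing is at z = 0; one x-axis crossing is at x = 0.
Finally, fitting integer coefficients to these (and the overall shape) gives p.

2*x^2 + 2*x*z + y^2 + y*z - 3*z^2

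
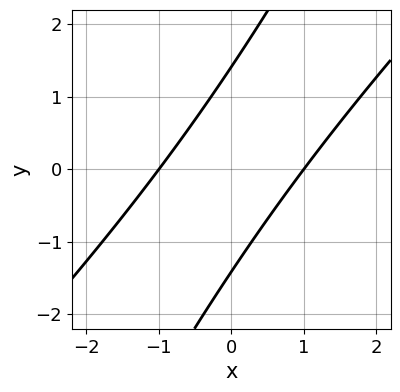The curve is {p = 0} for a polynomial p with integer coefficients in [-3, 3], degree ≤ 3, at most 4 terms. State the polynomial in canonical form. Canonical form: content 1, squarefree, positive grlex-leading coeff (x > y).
2*x^2 - 3*x*y + y^2 - 2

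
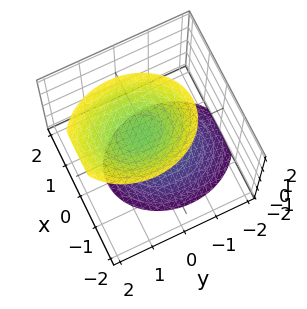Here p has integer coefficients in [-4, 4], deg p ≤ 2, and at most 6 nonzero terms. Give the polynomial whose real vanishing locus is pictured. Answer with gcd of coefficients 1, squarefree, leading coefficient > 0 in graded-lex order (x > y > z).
1. The picture has 2 separate pieces.
2. The degree is 2 — a generic line meets the surface in up to 2 points.
3. Against the integer gridlines: it misses every integer gridline on the y-axis; no x-intercept at any integer in the box.
4. Matching integer coefficients to the picture gives p.

3*x^2 + 2*y^2 - y*z - 2*z^2 + 3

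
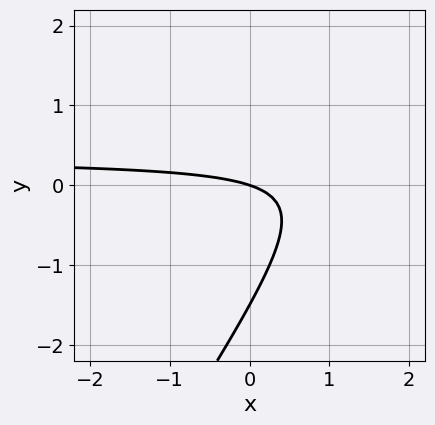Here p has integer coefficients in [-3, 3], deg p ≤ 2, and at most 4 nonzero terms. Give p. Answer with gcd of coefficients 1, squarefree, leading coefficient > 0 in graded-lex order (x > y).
3*x*y - 2*y^2 - x - 3*y

1. Degree: no degree-1 curve has this shape, so deg p = 2.
2. Reading off the gridlines: one x-axis crossing is at x = 0; it meets the y-axis at y = 0 (among the integer gridlines).
3. Putting this together gives p.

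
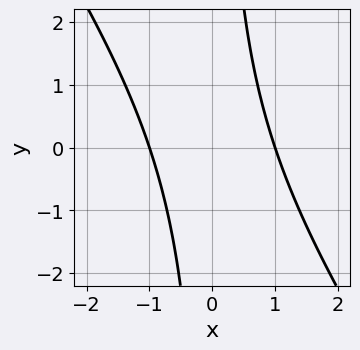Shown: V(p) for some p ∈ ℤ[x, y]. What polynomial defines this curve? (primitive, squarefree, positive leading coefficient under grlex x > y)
3*x^2 + 2*x*y - 3

First, degree: a generic line meets the curve in up to 2 points, so deg p = 2.
Next, from the visible intercepts: no y-intercept at any integer in the box; among the integer gridlines, it crosses the x-axis at x ∈ {-1, 1}.
Finally, these observations pin down the coefficients.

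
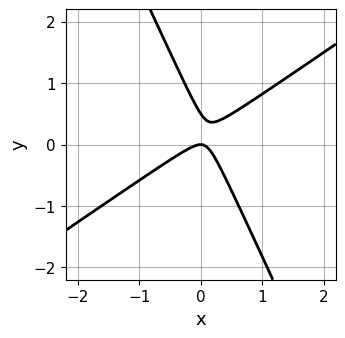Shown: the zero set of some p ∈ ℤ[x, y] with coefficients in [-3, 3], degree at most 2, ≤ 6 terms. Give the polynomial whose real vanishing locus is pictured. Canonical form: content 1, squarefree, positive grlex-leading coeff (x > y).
3*x^2 - 3*x*y - 2*y^2 + y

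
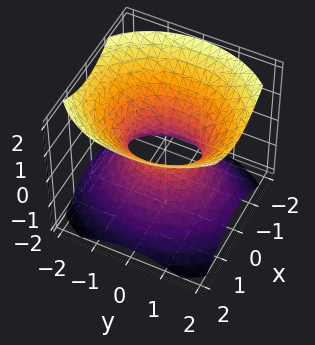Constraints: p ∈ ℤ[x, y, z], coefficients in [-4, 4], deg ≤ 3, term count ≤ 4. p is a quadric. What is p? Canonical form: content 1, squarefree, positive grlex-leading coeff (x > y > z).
3*x^2 + 2*y^2 - 3*z^2 - 2

1. The degree is 2 — an hourglass — one-sheet hyperboloid; a quadric.
2. Symmetries: mirror symmetry y ↦ −y ⇒ only even powers of y; the z ↦ −z reflection is a symmetry, so z appears only in even powers; mirror symmetry x ↦ −x ⇒ only even powers of x.
3. Reading off the gridlines: the surface avoids every integer z-axis point in the box; among the integer gridlines, it crosses the y-axis at y ∈ {-1, 1}.
4. Solving for integer coefficients yields p as stated.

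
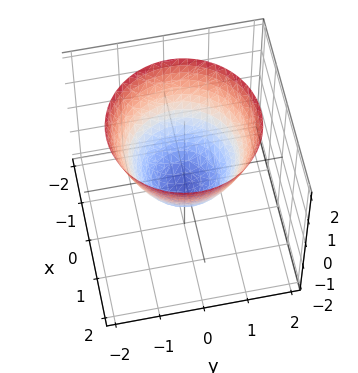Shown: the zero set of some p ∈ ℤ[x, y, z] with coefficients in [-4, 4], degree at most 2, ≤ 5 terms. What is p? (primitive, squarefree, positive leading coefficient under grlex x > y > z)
1. Degree: no degree-1 surface has this shape, so deg p = 2.
2. Symmetries: every cross-section ⟂ z is a circle, so x, y appear only via x² + y².
3. Reading off the gridlines: a circular section at z = 0 has radius between 0 and 1.
4. Solving for integer coefficients yields p as stated.

3*x^2 + 3*y^2 - 3*z - 2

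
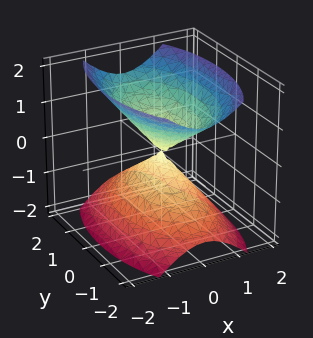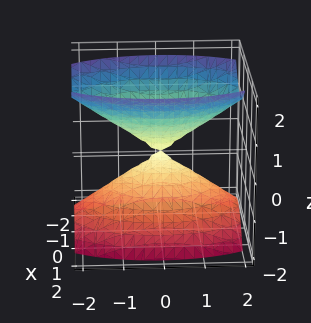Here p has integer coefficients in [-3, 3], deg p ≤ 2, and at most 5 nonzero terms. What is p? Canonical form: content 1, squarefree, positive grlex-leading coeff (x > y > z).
1. There are 2 components. Treating them together as one polynomial.
2. Degree: a double cone through the origin; a quadric, so deg p = 2.
3. Symmetries: the z ↦ −z reflection is a symmetry, so z appears only in even powers; it's symmetric under x → −x, forcing even powers of x; it's symmetric under y → −y, forcing even powers of y.
4. Observable constraints: one y-axis crossing is at y = 0; it crosses the x-axis at the gridline x = 0; it crosses the z-axis at the gridline z = 0.
5. The integer polynomial consistent with all of this is the stated p.

3*x^2 + y^2 - 2*z^2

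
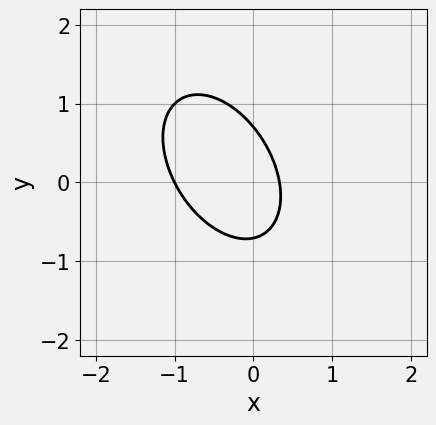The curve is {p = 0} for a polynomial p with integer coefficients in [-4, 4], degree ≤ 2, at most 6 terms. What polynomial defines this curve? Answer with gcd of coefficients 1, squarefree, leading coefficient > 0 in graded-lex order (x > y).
(a) deg p = 2. No degree-1 curve has this shape.
(b) Reading off the gridlines: one x-axis crossing is at x = -1.
(c) Fitting integer coefficients to these (and the overall shape) gives p.

3*x^2 + 2*x*y + 2*y^2 + 2*x - 1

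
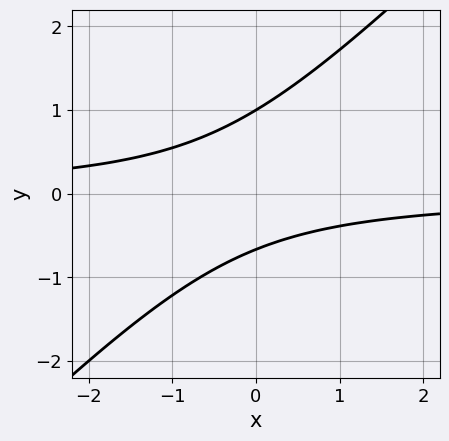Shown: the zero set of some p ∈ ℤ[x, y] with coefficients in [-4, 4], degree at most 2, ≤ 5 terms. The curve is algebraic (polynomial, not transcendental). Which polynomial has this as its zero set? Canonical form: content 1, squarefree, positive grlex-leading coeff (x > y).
3*x*y - 3*y^2 + y + 2

(a) The degree is 2 — no degree-1 curve has this shape.
(b) Reading off the gridlines: it crosses the y-axis at the gridline y = 1; the curve avoids every integer x-axis point in the box.
(c) Together with the visible shape, these determine p as stated.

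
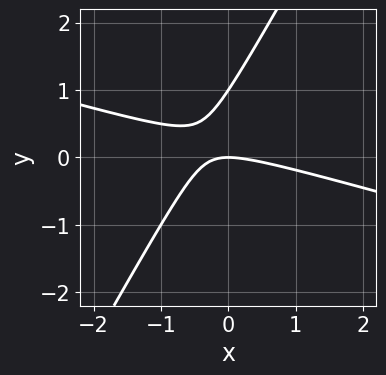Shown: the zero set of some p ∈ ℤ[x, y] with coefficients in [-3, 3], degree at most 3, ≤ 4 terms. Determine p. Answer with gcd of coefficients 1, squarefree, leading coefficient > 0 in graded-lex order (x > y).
x^2 + 3*x*y - 2*y^2 + 2*y

Degree: no degree-1 curve has this shape, so deg p = 2.
Observable constraints: among the integer gridlines, it crosses the y-axis at y ∈ {0, 1}; it crosses the x-axis at the gridline x = 0.
Matching integer coefficients to the picture gives p.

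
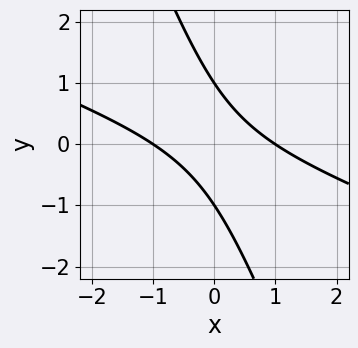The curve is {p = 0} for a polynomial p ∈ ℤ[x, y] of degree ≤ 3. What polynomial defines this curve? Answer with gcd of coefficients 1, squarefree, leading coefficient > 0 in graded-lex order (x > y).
x^2 + 3*x*y + y^2 - 1

1. Degree: a generic line meets the curve in up to 2 points, so deg p = 2.
2. Observable constraints: among the integer gridlines, it crosses the x-axis at x ∈ {-1, 1}; among the integer gridlines, it crosses the y-axis at y ∈ {-1, 1}.
3. Together with the visible shape, these determine p as stated.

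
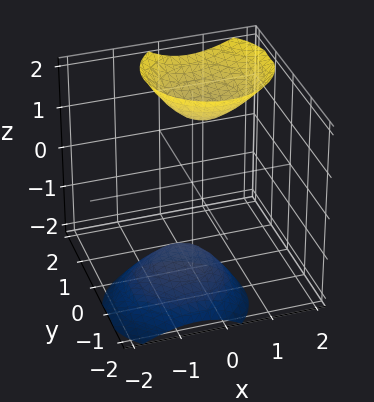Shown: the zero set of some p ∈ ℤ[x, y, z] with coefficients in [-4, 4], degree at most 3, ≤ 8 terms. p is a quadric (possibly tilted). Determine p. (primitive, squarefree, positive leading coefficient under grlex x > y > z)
3*x^2 - 2*x*z + 3*y^2 - 3*y*z - z^2 + 3

1. I count 2 distinct pieces. Treating them together as one polynomial.
2. The degree is 2 — the shape is more complex than any degree-1 surface.
3. Observable constraints: it misses every integer gridline on the x-axis; no y-intercept at any integer in the box.
4. The integer polynomial consistent with all of this is the stated p.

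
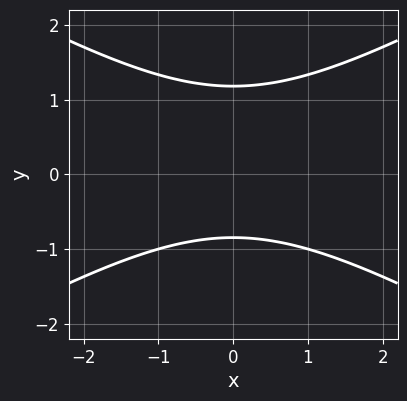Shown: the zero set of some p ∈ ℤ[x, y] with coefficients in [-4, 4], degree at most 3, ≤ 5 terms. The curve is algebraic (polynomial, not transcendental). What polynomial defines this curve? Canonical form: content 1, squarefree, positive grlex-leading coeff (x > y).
x^2 - 3*y^2 + y + 3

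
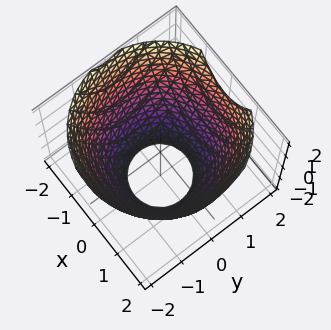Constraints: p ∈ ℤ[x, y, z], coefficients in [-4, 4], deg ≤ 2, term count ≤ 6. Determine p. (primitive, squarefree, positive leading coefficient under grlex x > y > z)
x^2 + y^2 - z - 3

Degree: the shape is more complex than any degree-1 surface, so deg p = 2.
Symmetry: every cross-section ⟂ z is a circle, so x, y appear only via x² + y².
Against the integer gridlines: no z-intercept at any integer in the box; a circular section at z = 0 has radius between 1 and 2.
Assembling these constraints gives the stated polynomial.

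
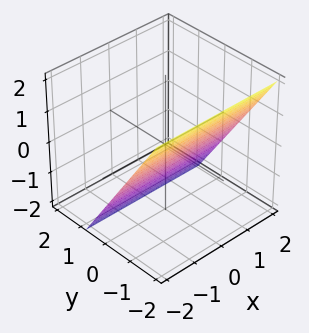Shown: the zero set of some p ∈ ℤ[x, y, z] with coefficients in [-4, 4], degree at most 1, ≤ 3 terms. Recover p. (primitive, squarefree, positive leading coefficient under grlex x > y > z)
deg p = 1.
From the axis intercepts and sections: it misses every integer gridline on the x-axis; it meets the z-axis at z = -1 (among the integer gridlines).
Assembling these constraints gives the stated polynomial.

3*y + 2*z + 2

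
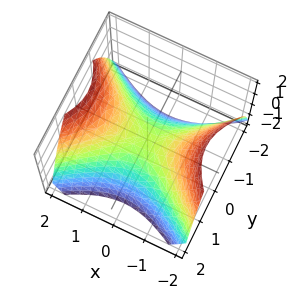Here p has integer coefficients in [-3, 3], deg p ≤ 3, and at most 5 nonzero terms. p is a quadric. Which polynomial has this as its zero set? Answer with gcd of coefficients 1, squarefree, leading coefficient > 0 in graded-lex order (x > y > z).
2*x^2 - 3*y^2 - 3*z

The degree is 2 — a saddle surface; a quadric.
Symmetries: mirror symmetry x ↦ −x ⇒ only even powers of x; mirror symmetry y ↦ −y ⇒ only even powers of y.
Checking where it meets the axes: it crosses the z-axis at the gridline z = 0; it crosses the x-axis at the gridline x = 0; it crosses the y-axis at the gridline y = 0.
Putting this together gives p.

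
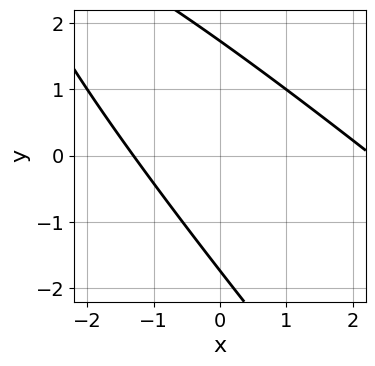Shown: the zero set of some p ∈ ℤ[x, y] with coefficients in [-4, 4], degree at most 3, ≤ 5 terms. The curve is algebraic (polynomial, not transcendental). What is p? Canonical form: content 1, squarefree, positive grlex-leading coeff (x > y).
x^2 + 2*x*y + y^2 - x - 3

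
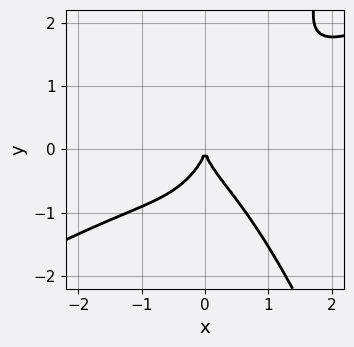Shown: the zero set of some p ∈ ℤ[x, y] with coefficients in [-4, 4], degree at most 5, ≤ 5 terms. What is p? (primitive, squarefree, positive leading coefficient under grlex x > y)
1. Degree: a generic line meets the curve in up to 4 points, so deg p = 4.
2. From the visible intercepts: it meets the x-axis at x = 0 (among the integer gridlines); it meets the y-axis at y = 0 (among the integer gridlines).
3. Matching integer coefficients to the picture gives p.

2*x^4 - 3*x^3*y - x^2*y^2 + 2*y^3 + 3*x^2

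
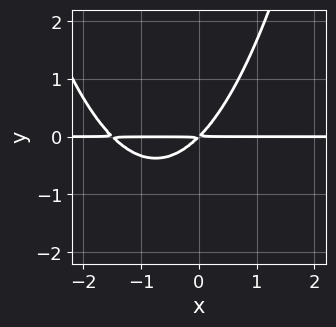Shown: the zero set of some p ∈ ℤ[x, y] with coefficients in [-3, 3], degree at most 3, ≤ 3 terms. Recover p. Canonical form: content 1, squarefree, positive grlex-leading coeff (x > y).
The degree is 3 — the shape is more complex than any degree-2 curve.
From the visible intercepts: the visible x-axis segment lies entirely on the curve.
Putting this together gives p.

2*x^2*y + 3*x*y - 3*y^2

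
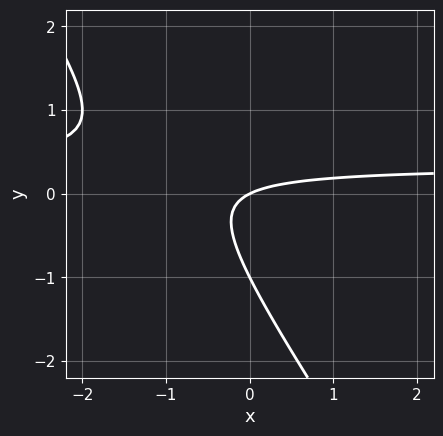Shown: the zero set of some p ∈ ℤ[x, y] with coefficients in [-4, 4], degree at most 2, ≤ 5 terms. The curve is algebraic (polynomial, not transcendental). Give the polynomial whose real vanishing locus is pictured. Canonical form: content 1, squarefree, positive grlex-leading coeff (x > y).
(a) The degree is 2 — no degree-1 curve has this shape.
(b) From the axis intercepts and sections: it meets the x-axis at x = 0 (among the integer gridlines); the y-axis gridline crossings are at y ∈ {-1, 0}.
(c) Solving for integer coefficients yields p as stated.

3*x*y + 2*y^2 - x + 2*y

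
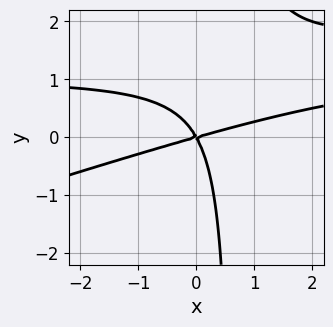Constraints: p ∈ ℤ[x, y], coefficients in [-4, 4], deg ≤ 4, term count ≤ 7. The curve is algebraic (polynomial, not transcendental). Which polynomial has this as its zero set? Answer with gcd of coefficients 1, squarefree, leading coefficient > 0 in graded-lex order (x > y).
First, the degree is 3 — the shape is more complex than any degree-2 curve.
Then, reading off the gridlines: it crosses the x-axis at the gridline x = 0; one y-axis crossing is at y = 0.
Finally, the integer polynomial consistent with all of this is the stated p.

x^2*y - 3*x*y^2 - x^2 + 3*x*y + 2*y^2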